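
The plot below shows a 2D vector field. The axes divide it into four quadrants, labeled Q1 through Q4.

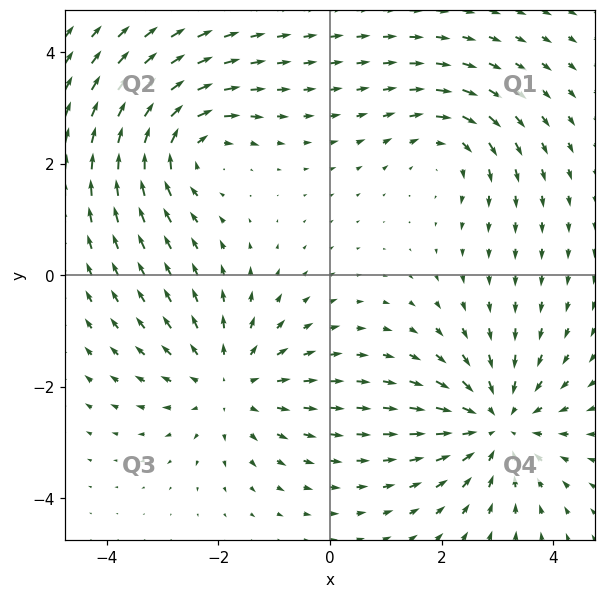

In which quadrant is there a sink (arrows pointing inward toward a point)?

Q4

The sink sits at approximately (3.0, -2.7), which lies in quadrant Q4. The divergence there is about -4, negative as expected for a sink.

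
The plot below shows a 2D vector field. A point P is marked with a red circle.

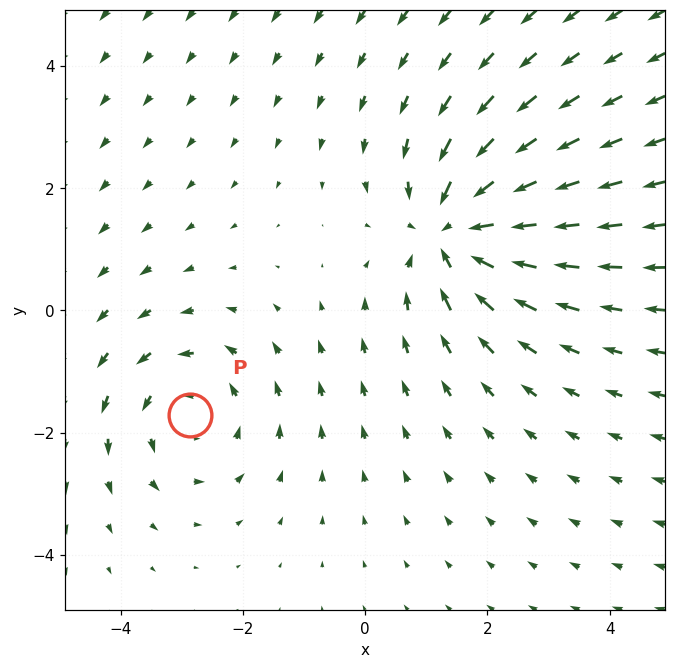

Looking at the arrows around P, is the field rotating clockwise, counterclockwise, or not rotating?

Near P at (-2.9, -1.7) the arrows circulate counterclockwise. The curl (z-component) there is about +3; positive curl means counterclockwise rotation.

counterclockwise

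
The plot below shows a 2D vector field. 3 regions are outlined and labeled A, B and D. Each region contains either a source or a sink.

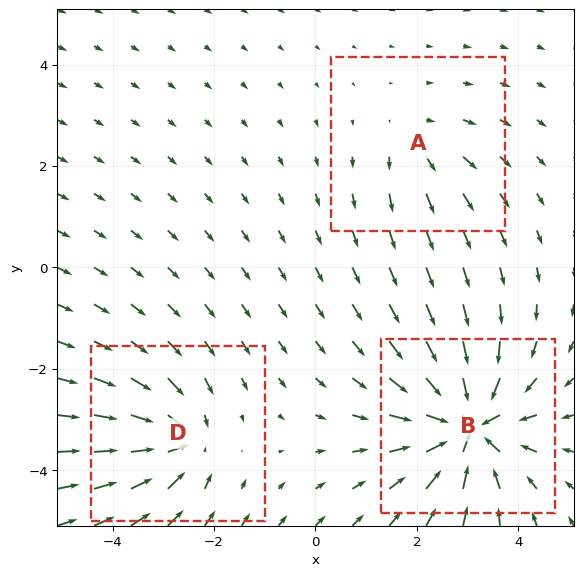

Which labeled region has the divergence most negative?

Divergence at each region's feature centre — A: about +2, B: about -6, D: about -4. Region B is most negative.

B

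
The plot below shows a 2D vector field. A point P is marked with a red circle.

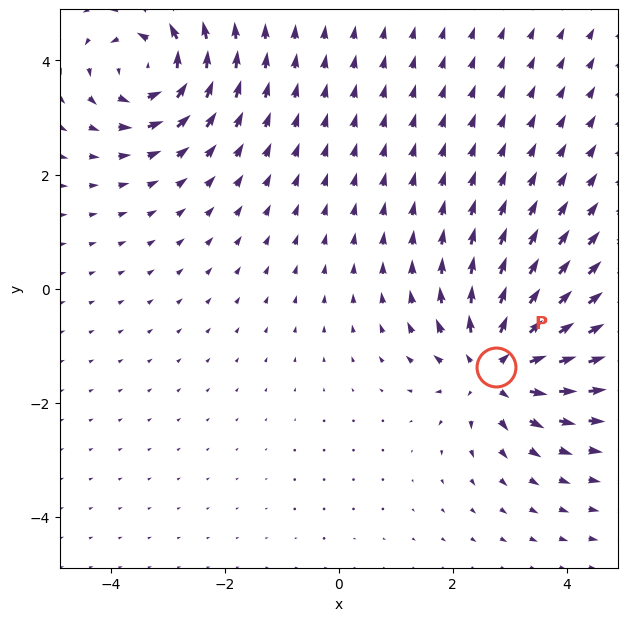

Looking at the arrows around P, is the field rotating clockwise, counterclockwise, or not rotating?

not rotating

Near P at (2.8, -1.4) the arrows show no circulation. The curl there is ≈0.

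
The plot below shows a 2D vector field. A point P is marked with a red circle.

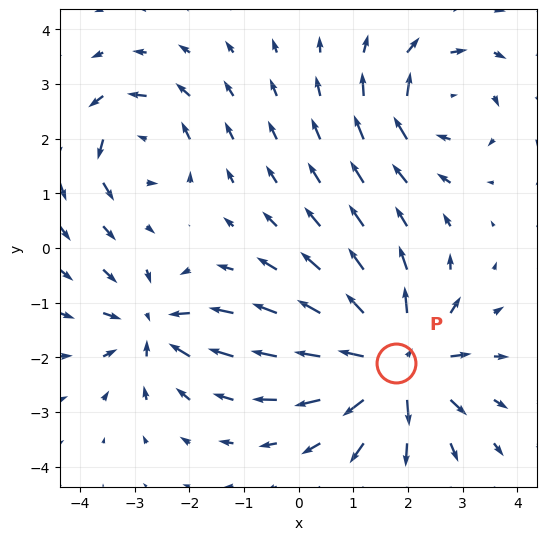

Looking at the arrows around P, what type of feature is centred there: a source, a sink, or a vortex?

source

At P (1.8, -2.1) the arrows spread outward. Divergence about +6, curl ≈0 — positive divergence with near-zero curl is a source.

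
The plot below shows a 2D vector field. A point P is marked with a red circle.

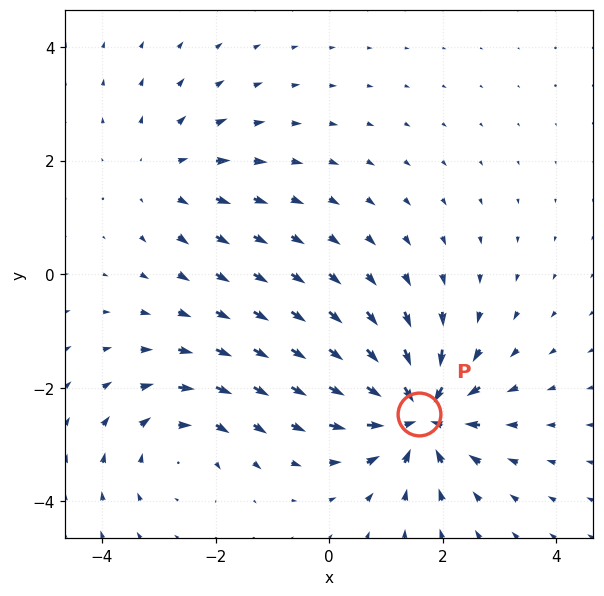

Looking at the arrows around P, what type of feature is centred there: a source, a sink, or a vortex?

sink

At P (1.6, -2.5) the arrows converge inward. Divergence about -6, curl ≈0 — negative divergence with near-zero curl is a sink.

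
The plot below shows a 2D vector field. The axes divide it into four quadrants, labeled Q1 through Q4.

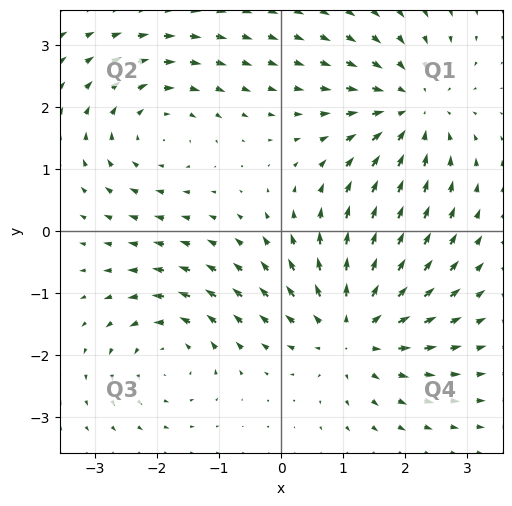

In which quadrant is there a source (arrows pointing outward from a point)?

Q4

The source sits at approximately (1.1, -1.6), which lies in quadrant Q4. The divergence there is about +5, positive as expected for a source.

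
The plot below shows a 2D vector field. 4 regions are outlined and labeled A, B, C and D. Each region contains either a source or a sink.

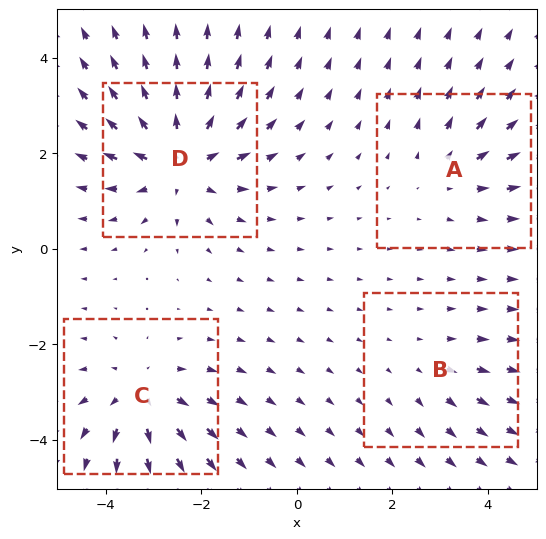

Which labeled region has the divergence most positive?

Divergence at each region's feature centre — A: about +3, B: about +2, C: about +5, D: about +6. Region D is most positive.

D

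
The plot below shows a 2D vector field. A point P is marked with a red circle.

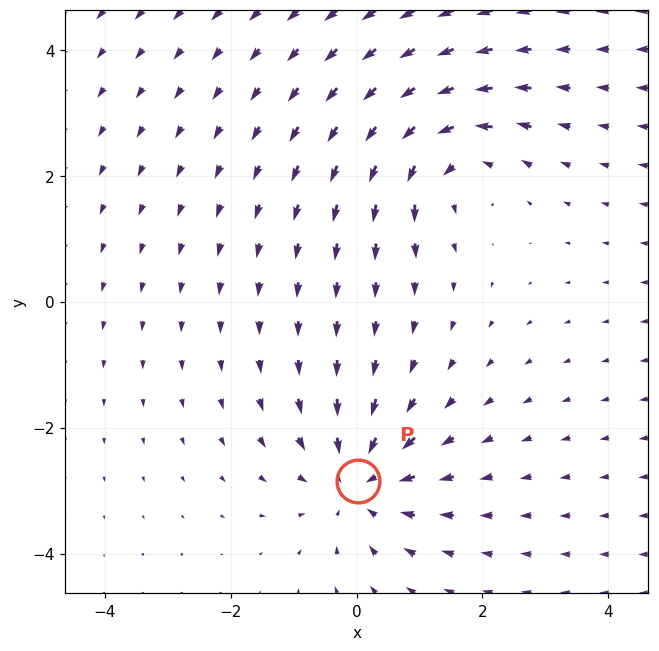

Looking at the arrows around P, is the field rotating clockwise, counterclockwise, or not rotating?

not rotating

Near P at (0.0, -2.8) the arrows show no circulation. The curl there is ≈0.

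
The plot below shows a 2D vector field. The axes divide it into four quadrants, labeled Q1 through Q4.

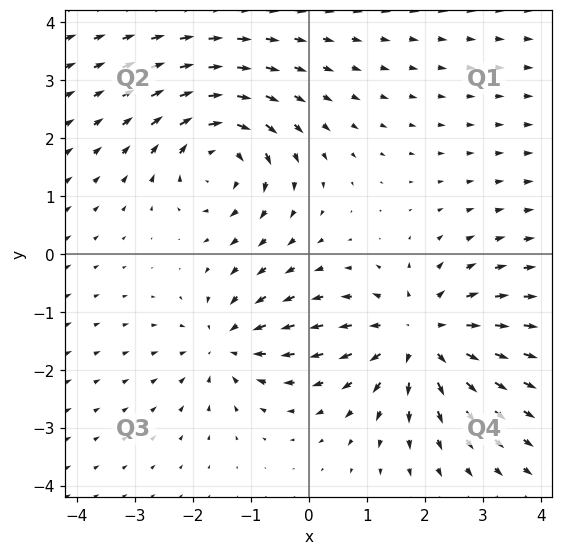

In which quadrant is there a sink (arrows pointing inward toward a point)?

The sink sits at approximately (-1.4, -1.6), which lies in quadrant Q3. The divergence there is about -3, negative as expected for a sink.

Q3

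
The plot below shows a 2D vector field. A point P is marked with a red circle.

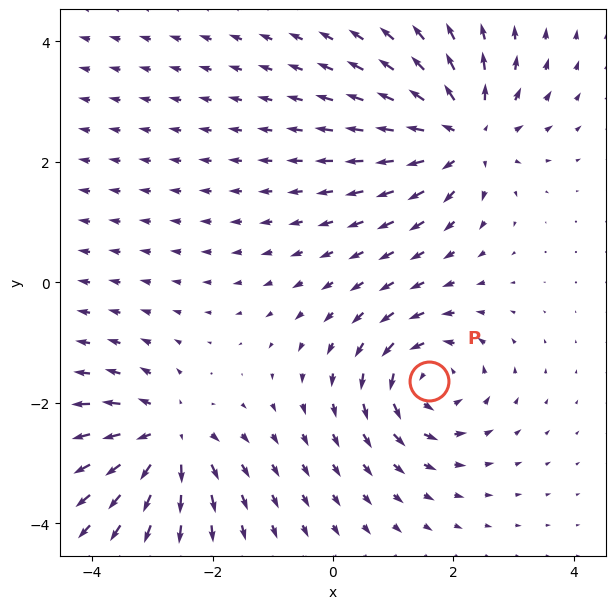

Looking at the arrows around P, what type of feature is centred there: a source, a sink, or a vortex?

At P (1.6, -1.6) the arrows circulate counterclockwise. Divergence ≈0, curl about +5 — near-zero divergence with nonzero curl is a vortex.

vortex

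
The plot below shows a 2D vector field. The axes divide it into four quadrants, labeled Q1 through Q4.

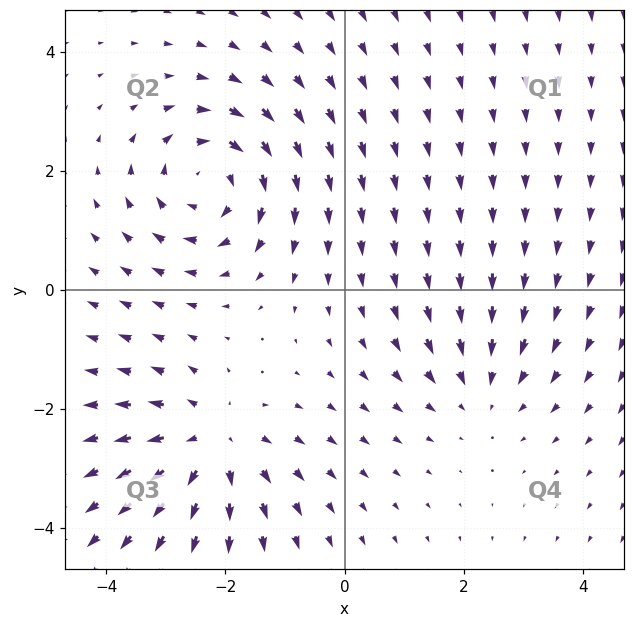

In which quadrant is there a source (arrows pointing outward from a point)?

Q3

The source sits at approximately (-2.2, -2.6), which lies in quadrant Q3. The divergence there is about +4, positive as expected for a source.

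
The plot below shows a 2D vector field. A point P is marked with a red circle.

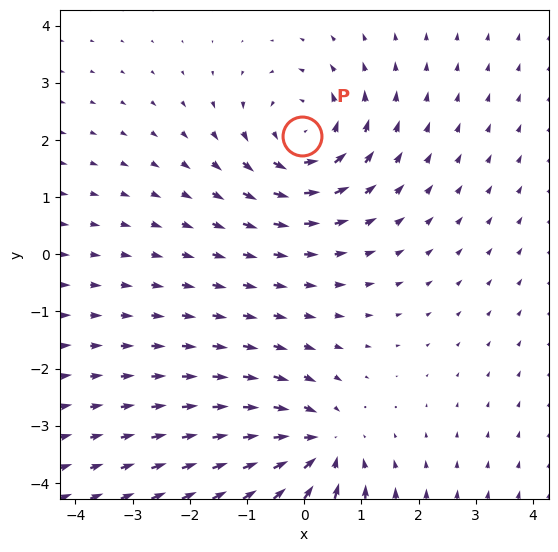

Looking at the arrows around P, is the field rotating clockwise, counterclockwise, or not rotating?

Near P at (-0.0, 2.1) the arrows circulate counterclockwise. The curl (z-component) there is about +4; positive curl means counterclockwise rotation.

counterclockwise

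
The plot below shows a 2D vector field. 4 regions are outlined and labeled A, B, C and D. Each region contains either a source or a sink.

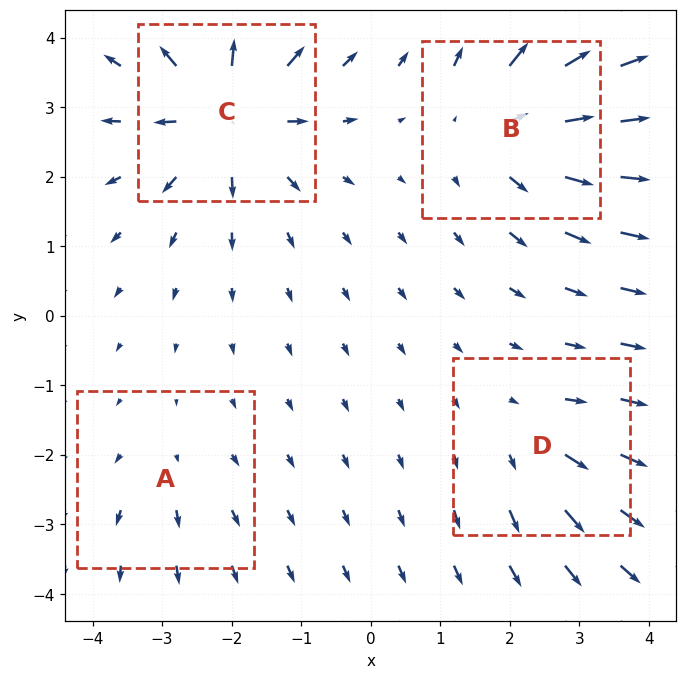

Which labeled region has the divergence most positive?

C

Divergence at each region's feature centre — A: about +2, B: about +6, C: about +7, D: about +4. Region C is most positive.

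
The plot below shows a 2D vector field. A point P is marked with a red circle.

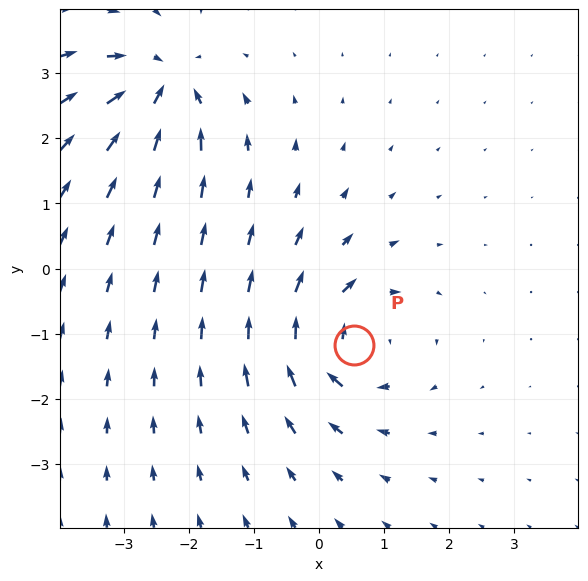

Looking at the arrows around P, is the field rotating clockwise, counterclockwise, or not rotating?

clockwise

Near P at (0.5, -1.2) the arrows circulate clockwise. The curl (z-component) there is about -4; negative curl means clockwise rotation.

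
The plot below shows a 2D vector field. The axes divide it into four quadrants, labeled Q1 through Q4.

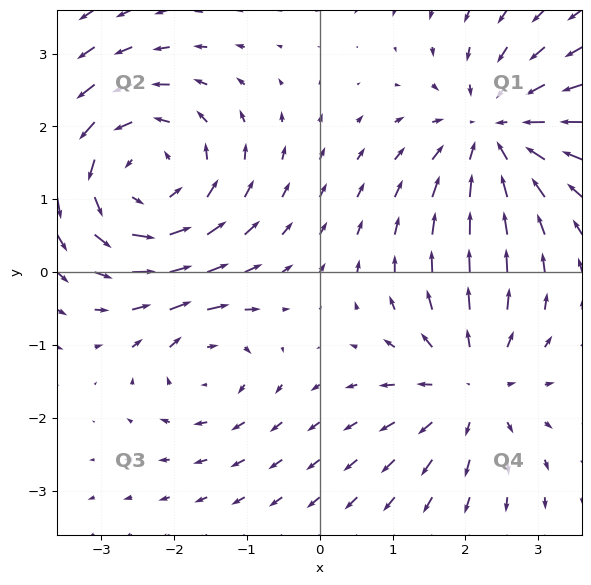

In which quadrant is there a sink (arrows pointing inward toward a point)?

The sink sits at approximately (2.4, 1.9), which lies in quadrant Q1. The divergence there is about -4, negative as expected for a sink.

Q1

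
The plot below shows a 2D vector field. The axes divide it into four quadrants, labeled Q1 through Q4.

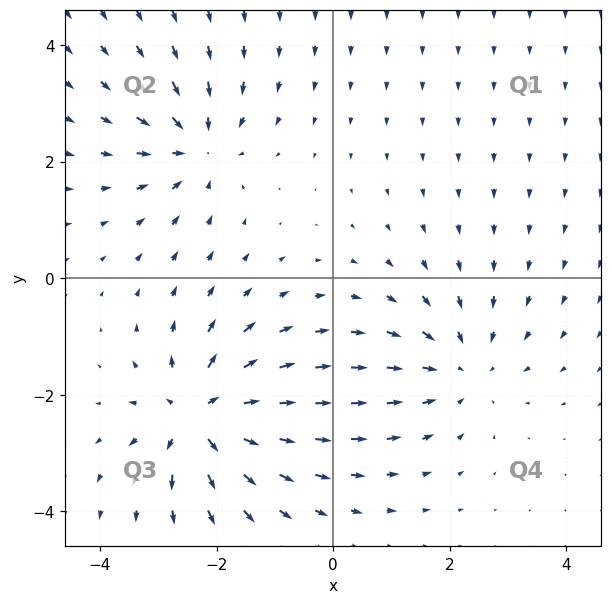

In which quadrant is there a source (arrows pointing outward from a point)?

Q3

The source sits at approximately (-2.3, -2.4), which lies in quadrant Q3. The divergence there is about +7, positive as expected for a source.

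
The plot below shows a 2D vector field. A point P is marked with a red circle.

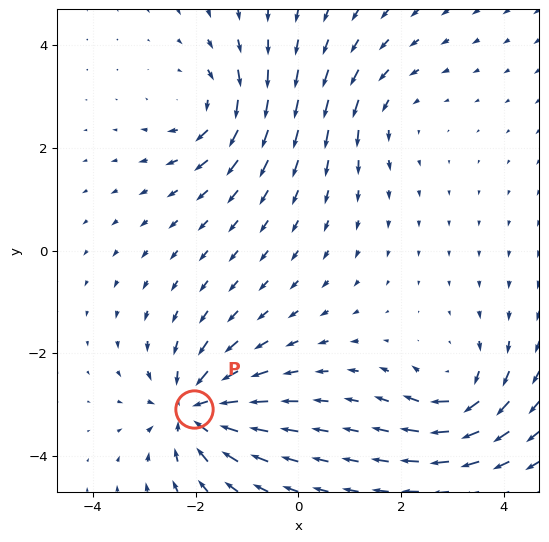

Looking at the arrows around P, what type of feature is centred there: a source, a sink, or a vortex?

At P (-2.0, -3.1) the arrows converge inward. Divergence about -6, curl ≈0 — negative divergence with near-zero curl is a sink.

sink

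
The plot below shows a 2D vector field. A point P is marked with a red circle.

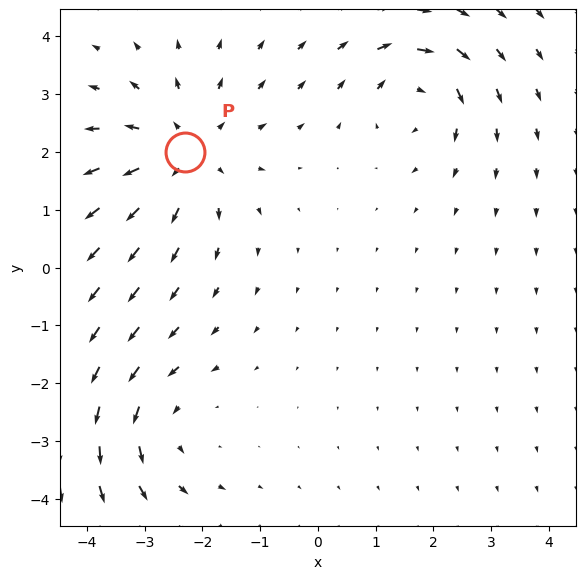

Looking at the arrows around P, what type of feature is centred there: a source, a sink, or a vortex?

At P (-2.3, 2.0) the arrows spread outward. Divergence about +4, curl ≈0 — positive divergence with near-zero curl is a source.

source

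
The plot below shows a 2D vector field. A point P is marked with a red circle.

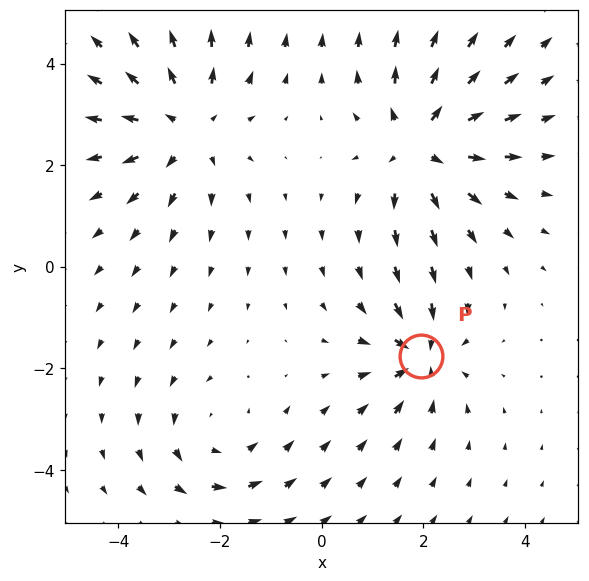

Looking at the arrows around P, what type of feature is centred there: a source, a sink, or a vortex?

sink

At P (2.0, -1.8) the arrows converge inward. Divergence about -5, curl ≈0 — negative divergence with near-zero curl is a sink.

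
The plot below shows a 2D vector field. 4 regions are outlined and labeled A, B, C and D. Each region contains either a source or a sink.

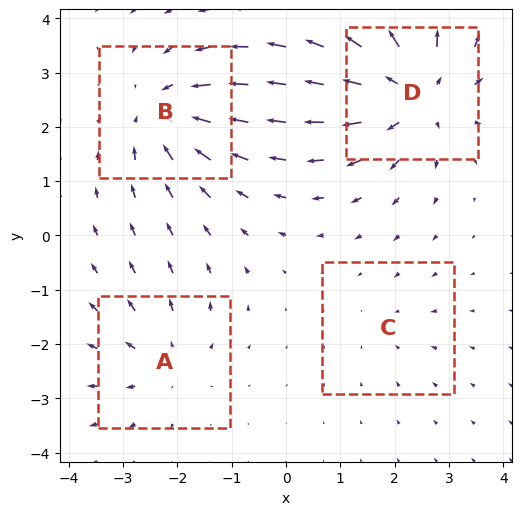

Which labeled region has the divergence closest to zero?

Divergence at each region's feature centre — A: about +3, B: about -5, C: about -2, D: about +6. Region C is closest to zero.

C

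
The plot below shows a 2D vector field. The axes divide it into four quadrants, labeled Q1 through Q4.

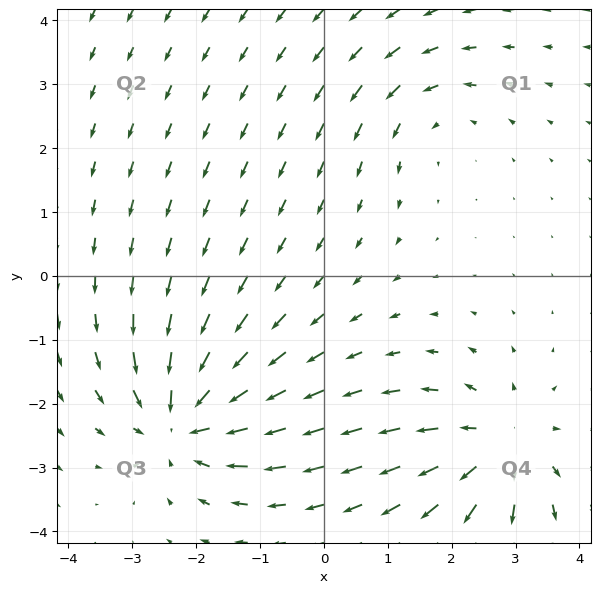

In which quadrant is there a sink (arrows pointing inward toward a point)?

Q3

The sink sits at approximately (-2.2, -2.3), which lies in quadrant Q3. The divergence there is about -6, negative as expected for a sink.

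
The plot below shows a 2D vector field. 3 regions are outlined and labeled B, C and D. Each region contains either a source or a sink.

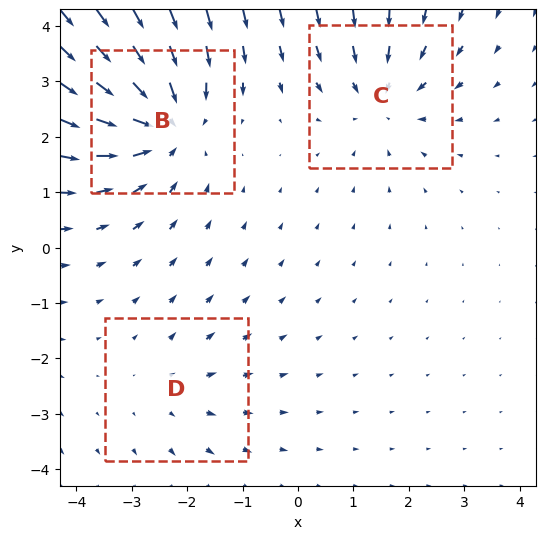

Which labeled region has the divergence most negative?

Divergence at each region's feature centre — B: about -4, C: about -3, D: about +2. Region B is most negative.

B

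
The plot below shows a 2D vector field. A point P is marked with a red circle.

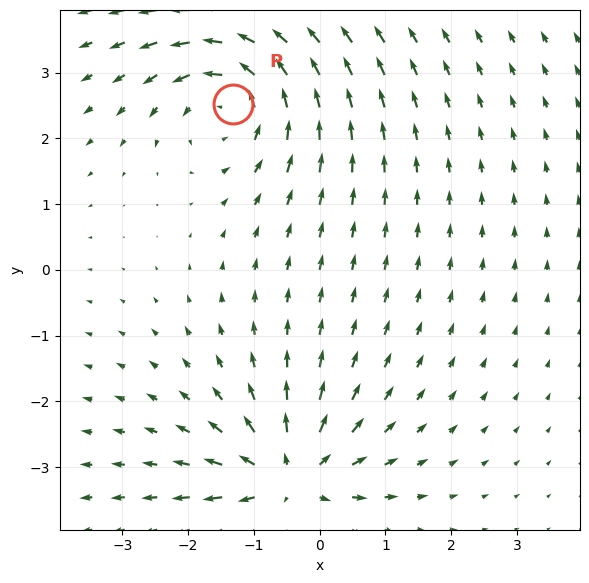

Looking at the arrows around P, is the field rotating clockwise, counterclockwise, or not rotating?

counterclockwise

Near P at (-1.3, 2.5) the arrows circulate counterclockwise. The curl (z-component) there is about +5; positive curl means counterclockwise rotation.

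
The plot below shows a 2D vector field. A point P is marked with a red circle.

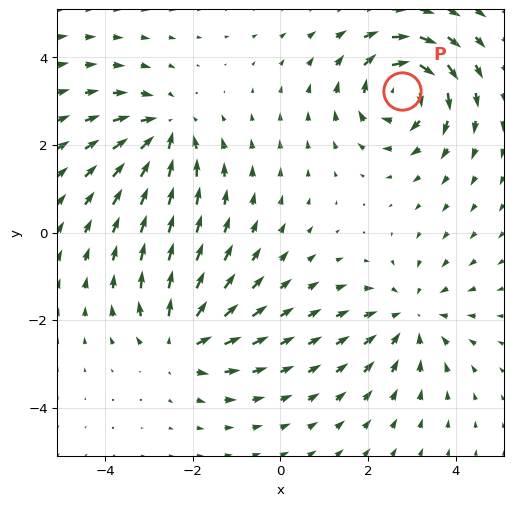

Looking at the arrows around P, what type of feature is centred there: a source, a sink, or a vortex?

At P (2.8, 3.2) the arrows circulate clockwise. Divergence ≈0, curl about -6 — near-zero divergence with nonzero curl is a vortex.

vortex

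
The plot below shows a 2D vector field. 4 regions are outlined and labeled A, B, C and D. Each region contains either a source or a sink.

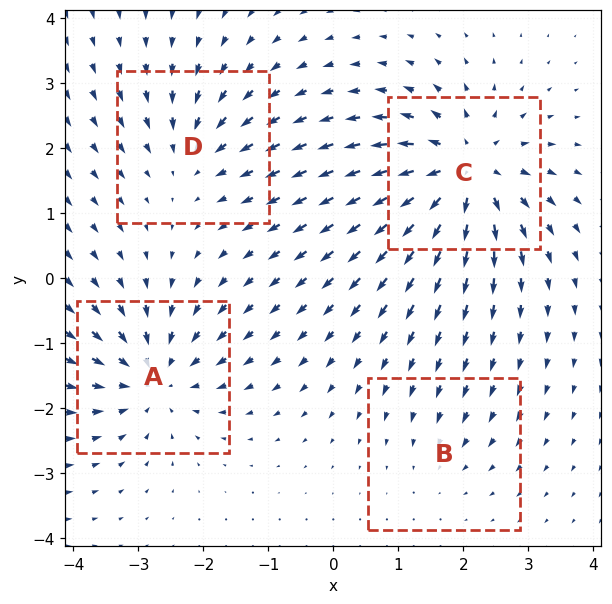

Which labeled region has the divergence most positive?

C

Divergence at each region's feature centre — A: about -6, B: about -2, C: about +8, D: about -4. Region C is most positive.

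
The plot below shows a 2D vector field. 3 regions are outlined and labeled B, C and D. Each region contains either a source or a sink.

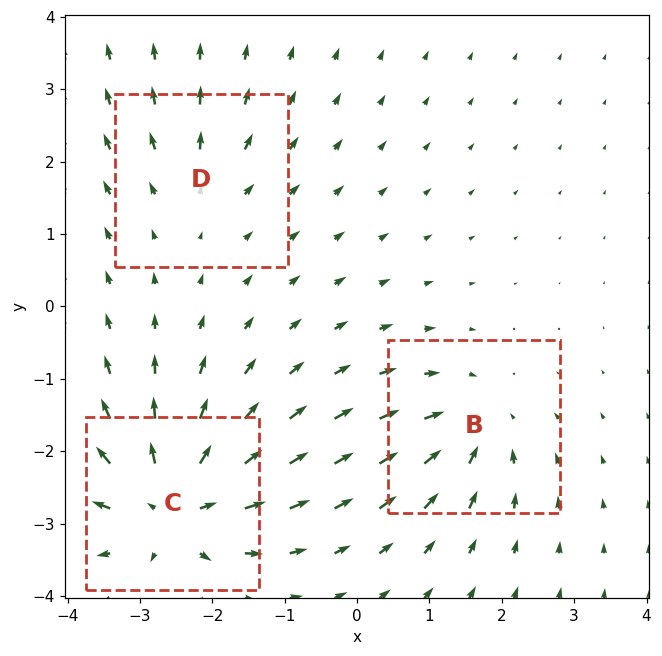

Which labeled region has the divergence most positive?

Divergence at each region's feature centre — B: about -4, C: about +7, D: about +2. Region C is most positive.

C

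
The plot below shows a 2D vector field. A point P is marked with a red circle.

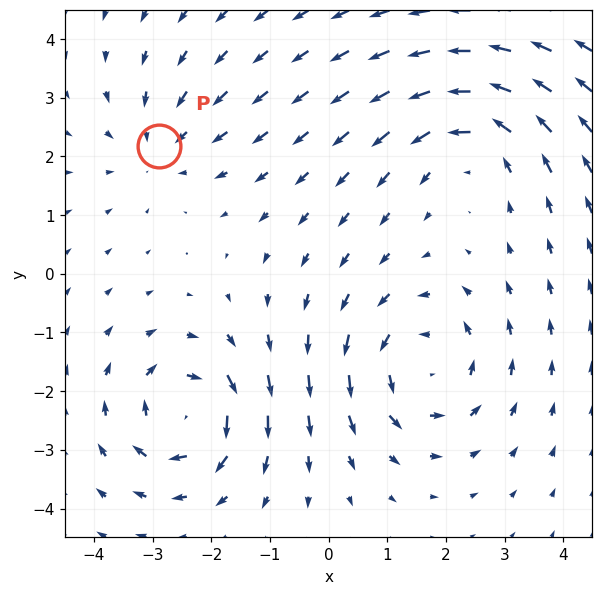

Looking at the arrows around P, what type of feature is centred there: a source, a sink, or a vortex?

At P (-2.9, 2.2) the arrows converge inward. Divergence about -3, curl ≈0 — negative divergence with near-zero curl is a sink.

sink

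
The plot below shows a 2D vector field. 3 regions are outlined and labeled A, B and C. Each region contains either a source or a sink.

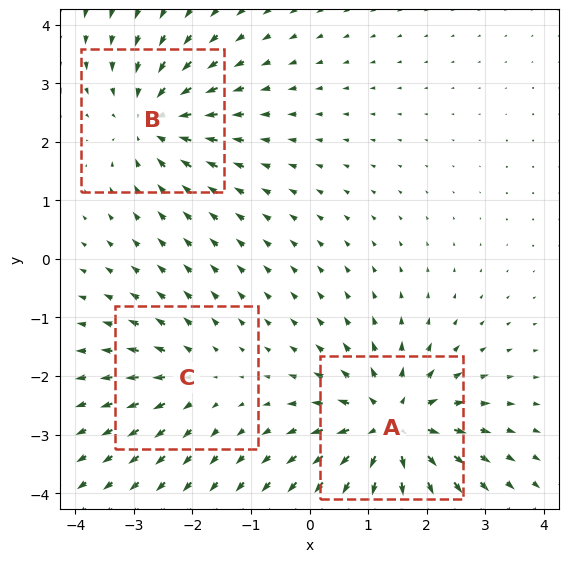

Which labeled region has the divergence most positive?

Divergence at each region's feature centre — A: about +5, B: about -4, C: about +2. Region A is most positive.

A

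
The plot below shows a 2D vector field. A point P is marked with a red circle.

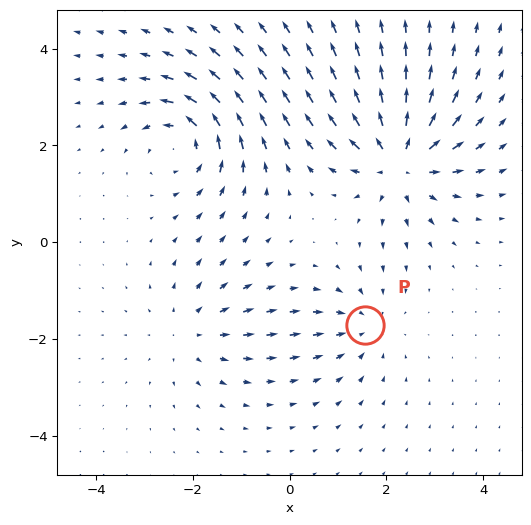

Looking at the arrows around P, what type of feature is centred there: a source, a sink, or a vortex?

sink

At P (1.5, -1.7) the arrows converge inward. Divergence about -3, curl ≈0 — negative divergence with near-zero curl is a sink.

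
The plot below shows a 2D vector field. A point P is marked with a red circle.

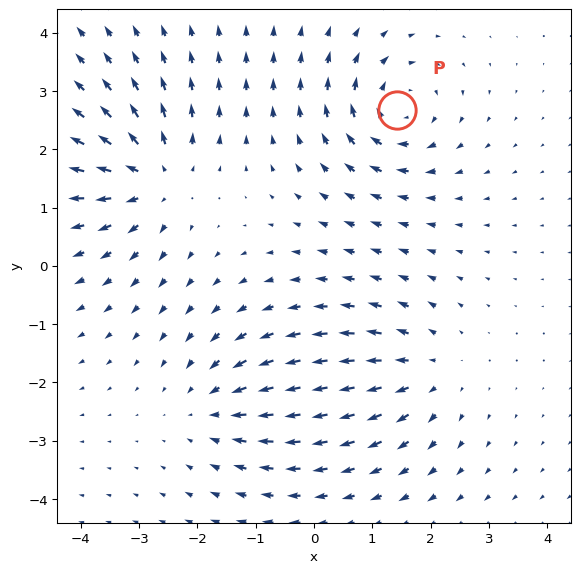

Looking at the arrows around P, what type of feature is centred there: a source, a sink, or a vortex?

At P (1.4, 2.7) the arrows circulate clockwise. Divergence ≈0, curl about -5 — near-zero divergence with nonzero curl is a vortex.

vortex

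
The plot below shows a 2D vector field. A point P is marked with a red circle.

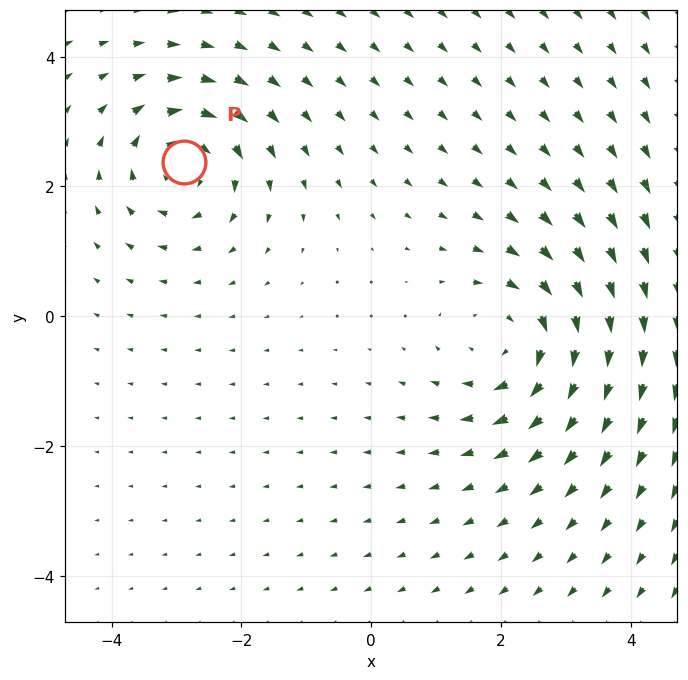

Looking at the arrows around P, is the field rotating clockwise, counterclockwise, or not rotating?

Near P at (-2.9, 2.4) the arrows circulate clockwise. The curl (z-component) there is about -4; negative curl means clockwise rotation.

clockwise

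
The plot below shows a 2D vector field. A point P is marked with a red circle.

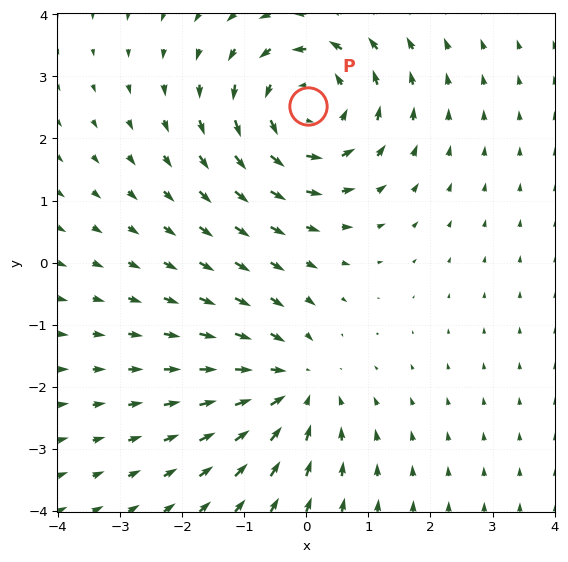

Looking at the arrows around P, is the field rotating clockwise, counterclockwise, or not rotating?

Near P at (0.0, 2.5) the arrows circulate counterclockwise. The curl (z-component) there is about +4; positive curl means counterclockwise rotation.

counterclockwise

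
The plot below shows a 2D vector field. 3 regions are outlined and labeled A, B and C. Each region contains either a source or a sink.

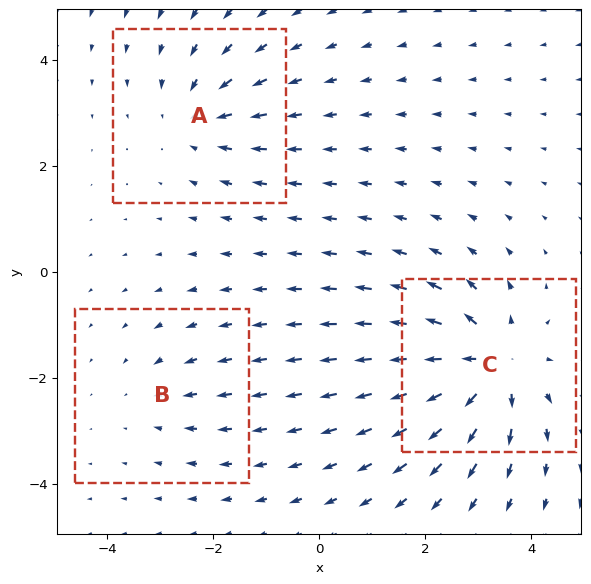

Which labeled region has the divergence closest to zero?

B

Divergence at each region's feature centre — A: about -3, B: about -2, C: about +5. Region B is closest to zero.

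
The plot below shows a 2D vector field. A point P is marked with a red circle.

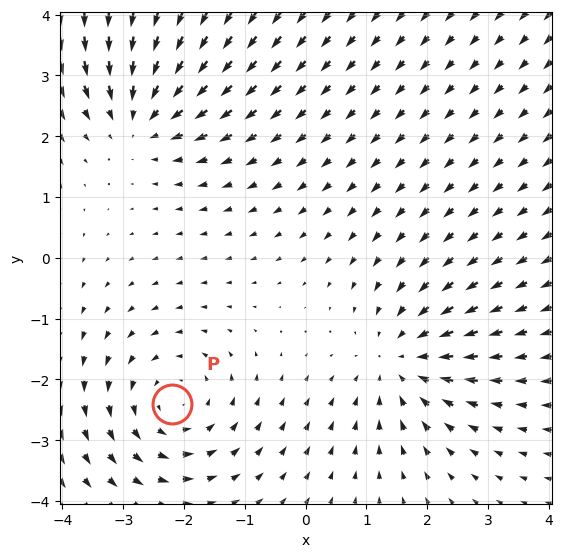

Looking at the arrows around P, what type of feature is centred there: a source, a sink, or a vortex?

vortex

At P (-2.2, -2.4) the arrows circulate counterclockwise. Divergence ≈0, curl about +3 — near-zero divergence with nonzero curl is a vortex.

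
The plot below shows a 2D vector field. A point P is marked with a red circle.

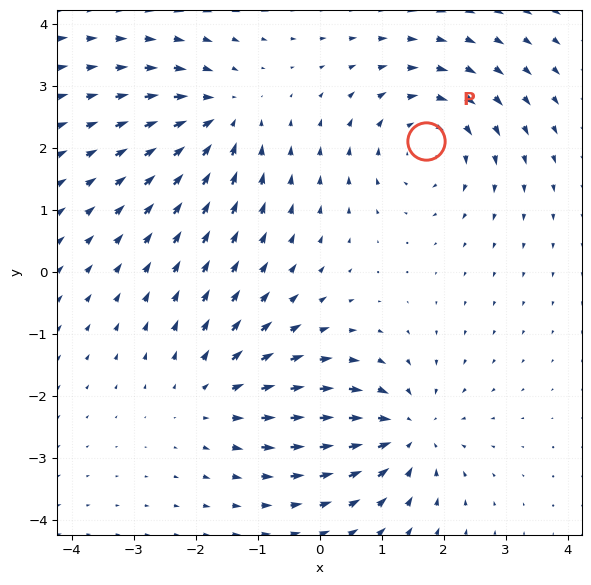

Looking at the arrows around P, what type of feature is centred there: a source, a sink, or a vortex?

vortex

At P (1.7, 2.1) the arrows circulate clockwise. Divergence ≈0, curl about -4 — near-zero divergence with nonzero curl is a vortex.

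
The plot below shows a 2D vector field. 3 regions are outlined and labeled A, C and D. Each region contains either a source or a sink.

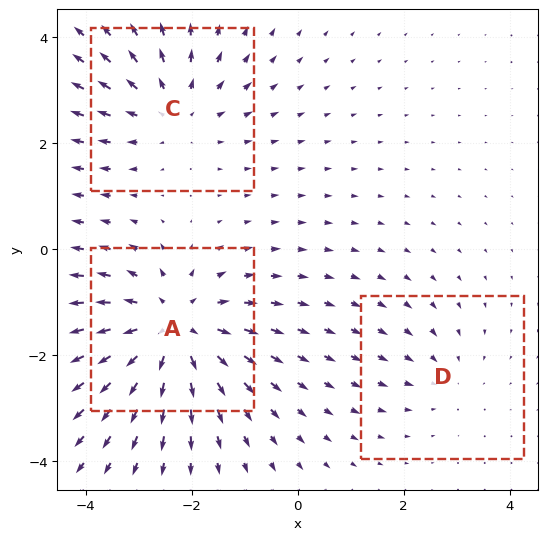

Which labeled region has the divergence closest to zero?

Divergence at each region's feature centre — A: about +4, C: about +3, D: about -2. Region D is closest to zero.

D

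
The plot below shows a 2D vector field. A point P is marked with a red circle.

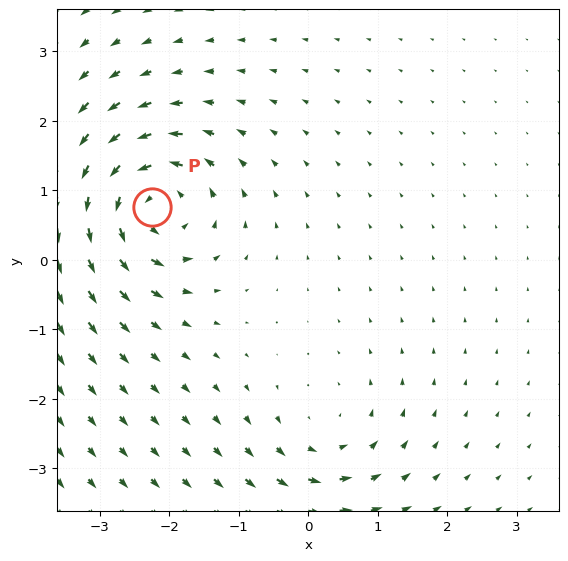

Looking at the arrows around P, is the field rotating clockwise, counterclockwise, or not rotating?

Near P at (-2.2, 0.8) the arrows circulate counterclockwise. The curl (z-component) there is about +6; positive curl means counterclockwise rotation.

counterclockwise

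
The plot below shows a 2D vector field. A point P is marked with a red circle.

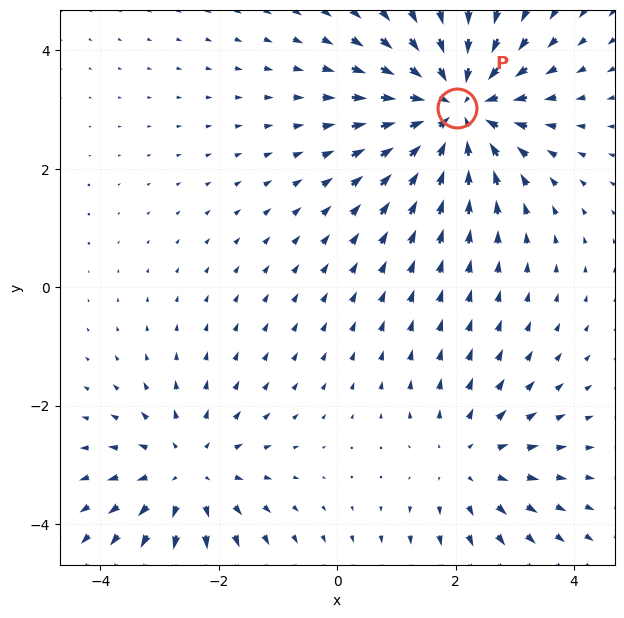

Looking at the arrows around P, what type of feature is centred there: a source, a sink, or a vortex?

At P (2.0, 3.0) the arrows converge inward. Divergence about -5, curl ≈0 — negative divergence with near-zero curl is a sink.

sink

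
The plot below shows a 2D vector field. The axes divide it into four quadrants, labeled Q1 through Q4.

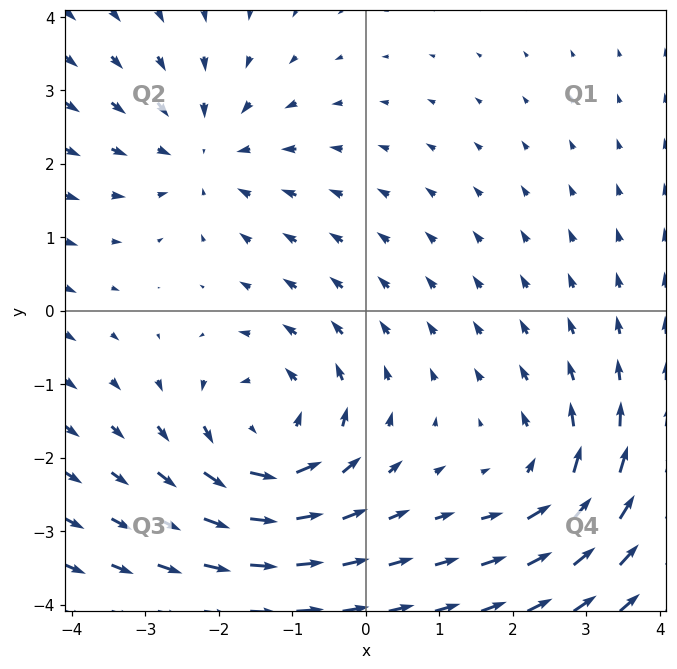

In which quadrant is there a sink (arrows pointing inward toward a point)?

Q2

The sink sits at approximately (-2.2, 2.1), which lies in quadrant Q2. The divergence there is about -3, negative as expected for a sink.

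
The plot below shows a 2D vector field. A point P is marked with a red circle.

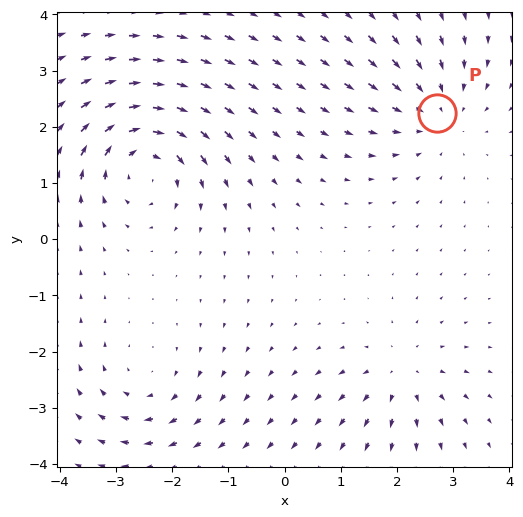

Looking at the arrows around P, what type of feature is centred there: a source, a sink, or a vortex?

sink

At P (2.7, 2.2) the arrows converge inward. Divergence about -4, curl ≈0 — negative divergence with near-zero curl is a sink.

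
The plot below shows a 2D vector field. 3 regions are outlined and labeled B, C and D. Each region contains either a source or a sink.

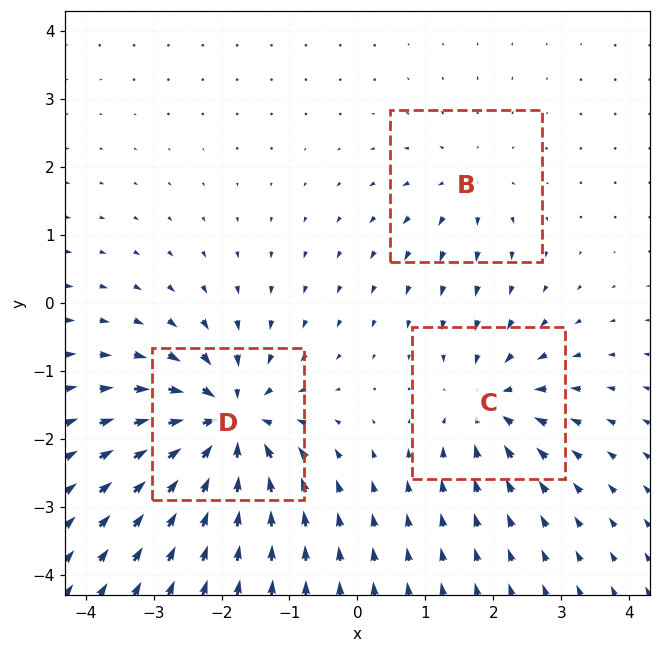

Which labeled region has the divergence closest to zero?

Divergence at each region's feature centre — B: about +3, C: about -4, D: about -6. Region B is closest to zero.

B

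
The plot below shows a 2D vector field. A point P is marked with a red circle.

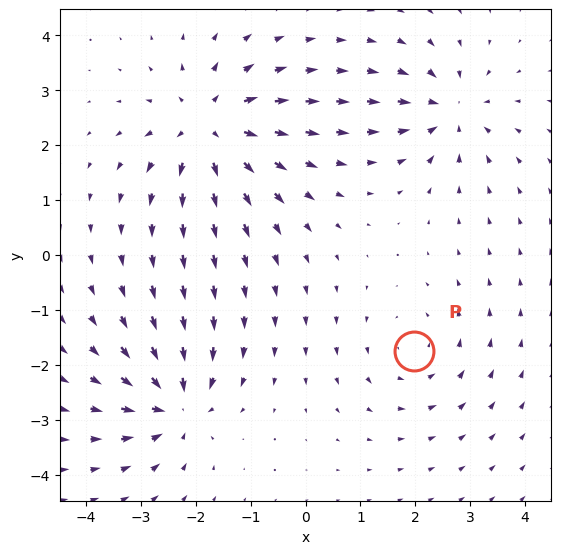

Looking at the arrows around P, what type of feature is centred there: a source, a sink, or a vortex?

vortex

At P (2.0, -1.8) the arrows circulate counterclockwise. Divergence ≈0, curl about +3 — near-zero divergence with nonzero curl is a vortex.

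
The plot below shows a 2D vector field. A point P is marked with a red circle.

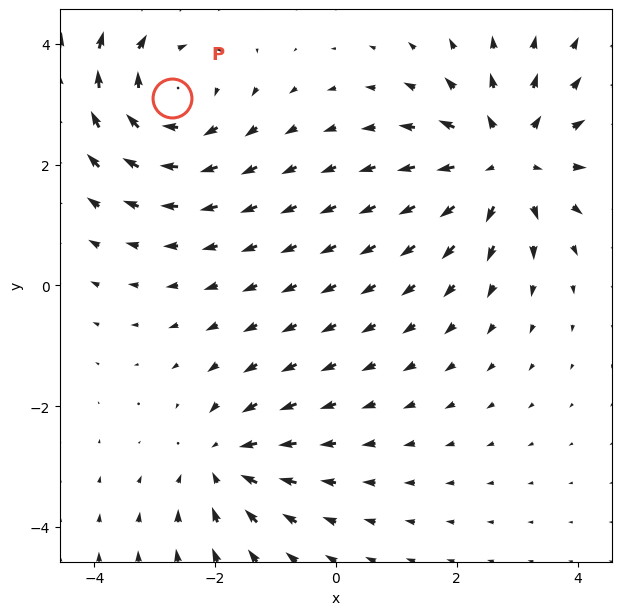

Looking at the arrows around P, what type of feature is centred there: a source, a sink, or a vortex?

At P (-2.7, 3.1) the arrows circulate clockwise. Divergence ≈0, curl about -4 — near-zero divergence with nonzero curl is a vortex.

vortex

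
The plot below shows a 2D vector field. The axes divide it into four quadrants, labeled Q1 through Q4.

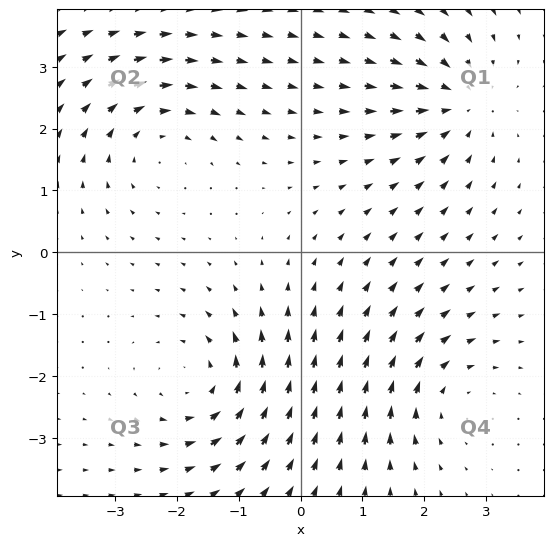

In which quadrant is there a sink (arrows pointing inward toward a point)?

Q1

The sink sits at approximately (2.6, 2.4), which lies in quadrant Q1. The divergence there is about -5, negative as expected for a sink.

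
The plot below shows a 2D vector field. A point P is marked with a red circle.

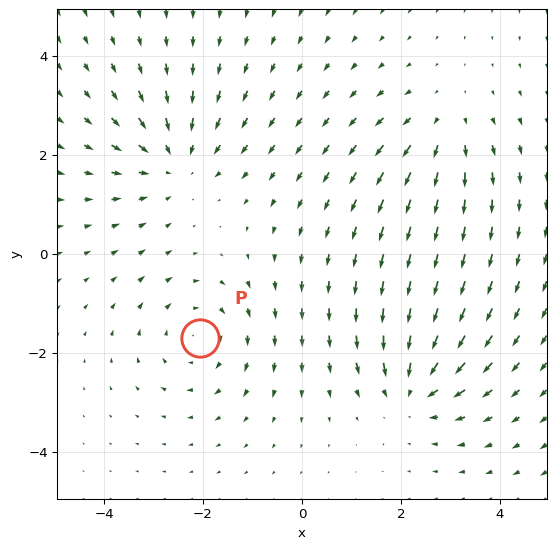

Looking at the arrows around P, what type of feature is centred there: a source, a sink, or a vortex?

At P (-2.1, -1.7) the arrows circulate clockwise. Divergence ≈0, curl about -4 — near-zero divergence with nonzero curl is a vortex.

vortex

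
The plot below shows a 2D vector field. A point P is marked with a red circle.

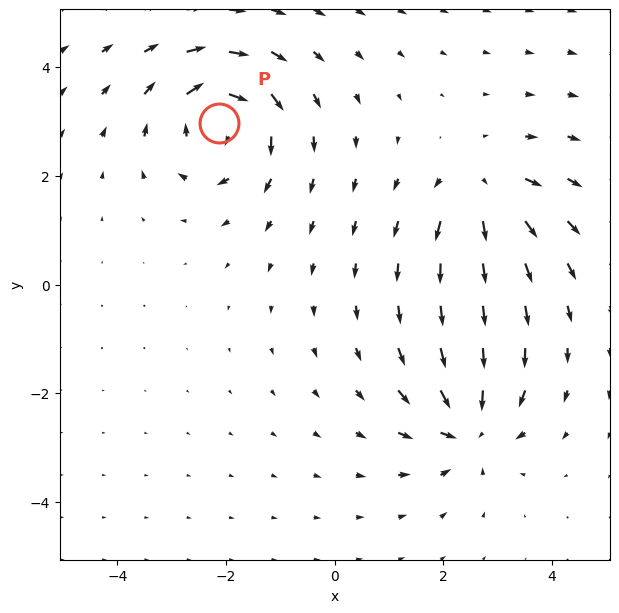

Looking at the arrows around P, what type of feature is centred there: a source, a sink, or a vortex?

At P (-2.1, 3.0) the arrows circulate clockwise. Divergence ≈0, curl about -6 — near-zero divergence with nonzero curl is a vortex.

vortex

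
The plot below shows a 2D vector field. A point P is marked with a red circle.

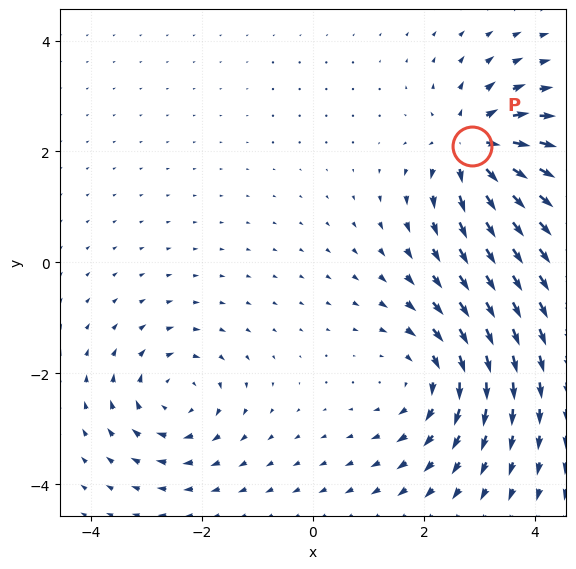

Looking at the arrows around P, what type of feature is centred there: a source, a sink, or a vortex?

source

At P (2.9, 2.1) the arrows spread outward. Divergence about +7, curl ≈0 — positive divergence with near-zero curl is a source.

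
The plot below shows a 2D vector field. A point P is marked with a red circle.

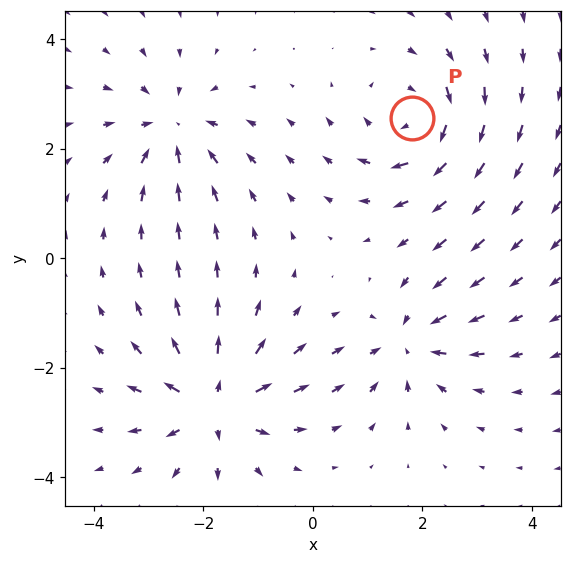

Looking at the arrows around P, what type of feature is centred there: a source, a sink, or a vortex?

vortex

At P (1.8, 2.6) the arrows circulate clockwise. Divergence ≈0, curl about -5 — near-zero divergence with nonzero curl is a vortex.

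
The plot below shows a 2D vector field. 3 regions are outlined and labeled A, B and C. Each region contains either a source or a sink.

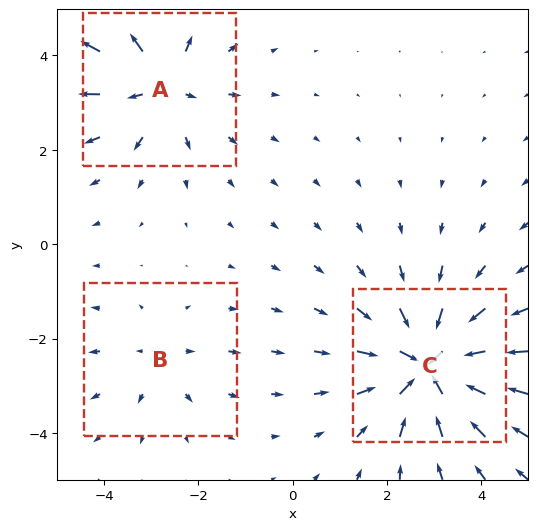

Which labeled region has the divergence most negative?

C

Divergence at each region's feature centre — A: about +4, B: about +2, C: about -5. Region C is most negative.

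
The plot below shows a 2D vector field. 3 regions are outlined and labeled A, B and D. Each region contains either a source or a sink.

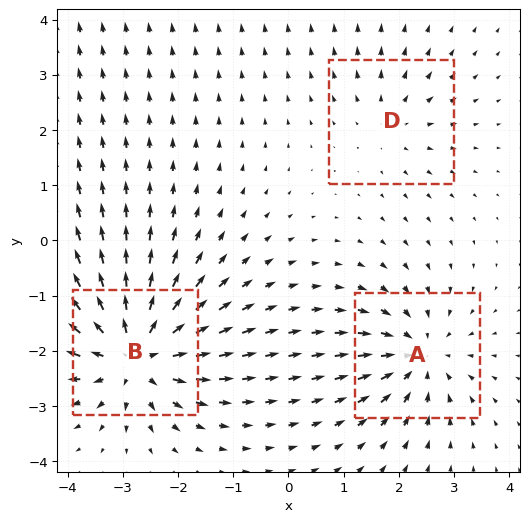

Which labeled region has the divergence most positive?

Divergence at each region's feature centre — A: about -4, B: about +6, D: about +2. Region B is most positive.

B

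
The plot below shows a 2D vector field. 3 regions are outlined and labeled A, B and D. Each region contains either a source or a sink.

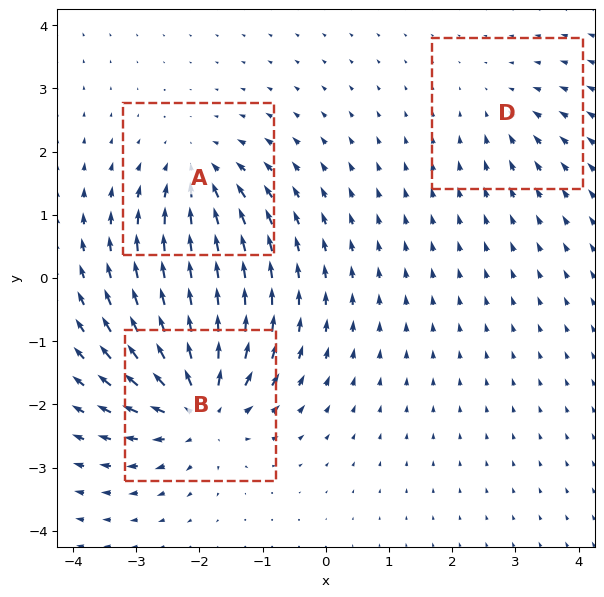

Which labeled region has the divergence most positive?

B

Divergence at each region's feature centre — A: about -4, B: about +6, D: about -2. Region B is most positive.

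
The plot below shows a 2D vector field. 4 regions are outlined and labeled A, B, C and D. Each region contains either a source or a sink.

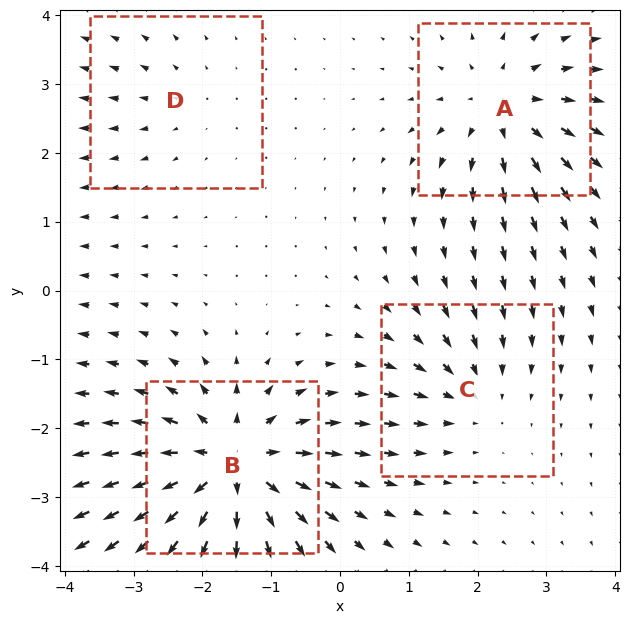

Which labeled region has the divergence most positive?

Divergence at each region's feature centre — A: about +5, B: about +8, C: about -4, D: about +2. Region B is most positive.

B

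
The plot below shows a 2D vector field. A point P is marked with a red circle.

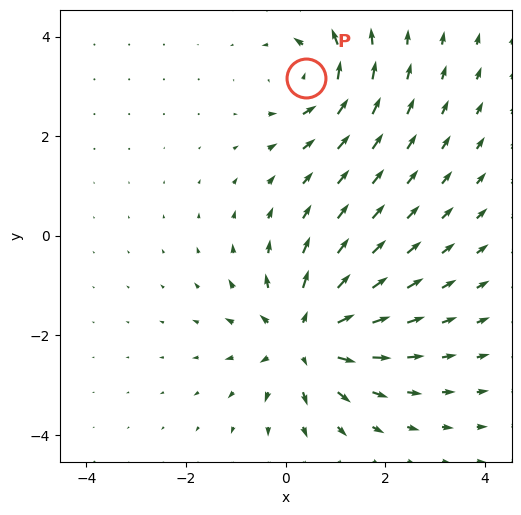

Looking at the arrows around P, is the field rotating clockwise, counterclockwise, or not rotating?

Near P at (0.4, 3.2) the arrows circulate counterclockwise. The curl (z-component) there is about +4; positive curl means counterclockwise rotation.

counterclockwise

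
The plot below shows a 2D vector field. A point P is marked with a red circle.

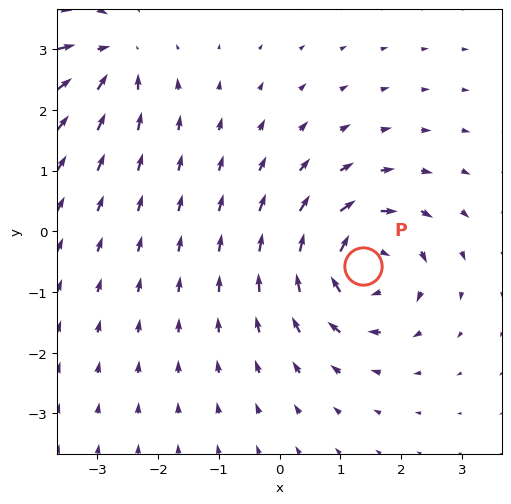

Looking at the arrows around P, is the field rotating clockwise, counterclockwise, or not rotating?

clockwise

Near P at (1.4, -0.6) the arrows circulate clockwise. The curl (z-component) there is about -6; negative curl means clockwise rotation.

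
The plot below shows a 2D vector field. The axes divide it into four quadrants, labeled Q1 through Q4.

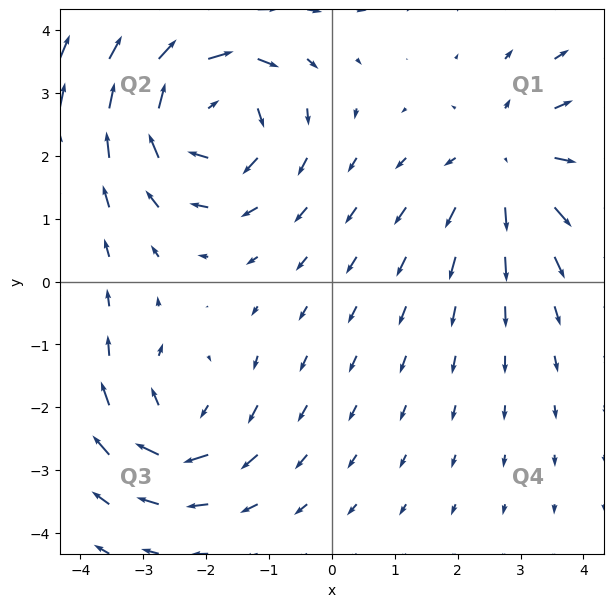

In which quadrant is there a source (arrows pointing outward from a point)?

The source sits at approximately (2.8, 1.9), which lies in quadrant Q1. The divergence there is about +3, positive as expected for a source.

Q1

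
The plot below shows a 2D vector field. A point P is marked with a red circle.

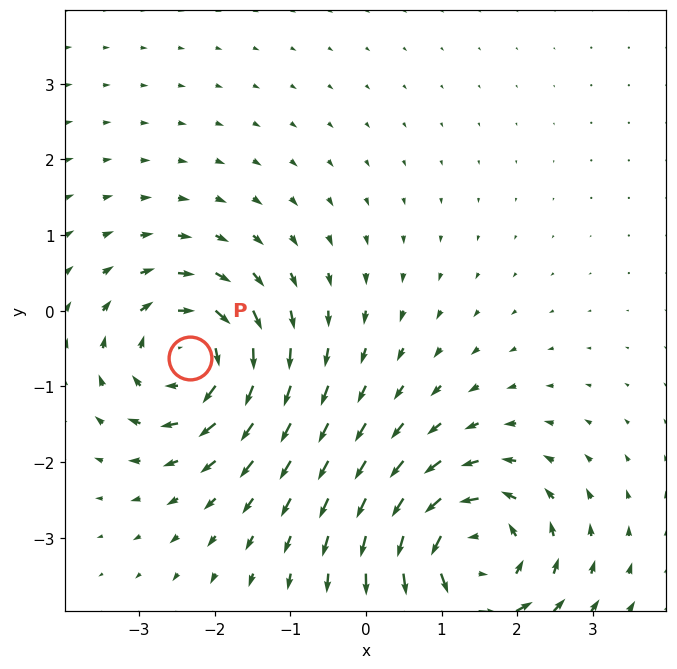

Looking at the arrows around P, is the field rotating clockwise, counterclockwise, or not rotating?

Near P at (-2.3, -0.6) the arrows circulate clockwise. The curl (z-component) there is about -5; negative curl means clockwise rotation.

clockwise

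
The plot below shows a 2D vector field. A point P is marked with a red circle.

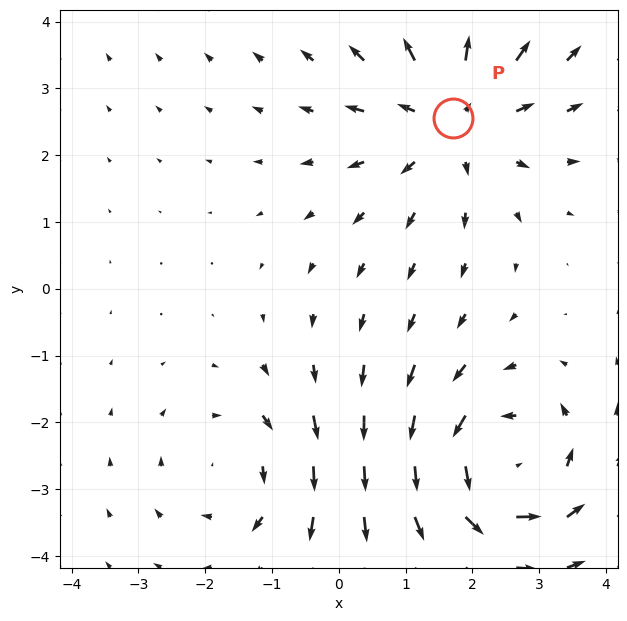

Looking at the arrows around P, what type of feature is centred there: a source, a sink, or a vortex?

source

At P (1.7, 2.6) the arrows spread outward. Divergence about +3, curl ≈0 — positive divergence with near-zero curl is a source.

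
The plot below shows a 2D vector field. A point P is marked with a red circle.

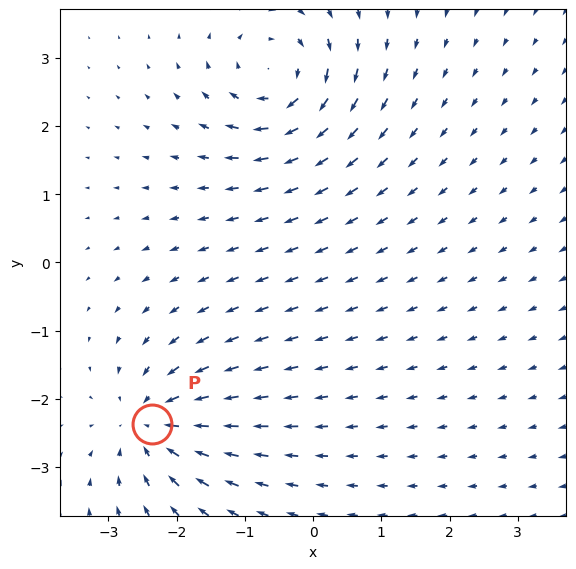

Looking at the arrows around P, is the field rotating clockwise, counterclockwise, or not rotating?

not rotating

Near P at (-2.4, -2.4) the arrows show no circulation. The curl there is ≈0.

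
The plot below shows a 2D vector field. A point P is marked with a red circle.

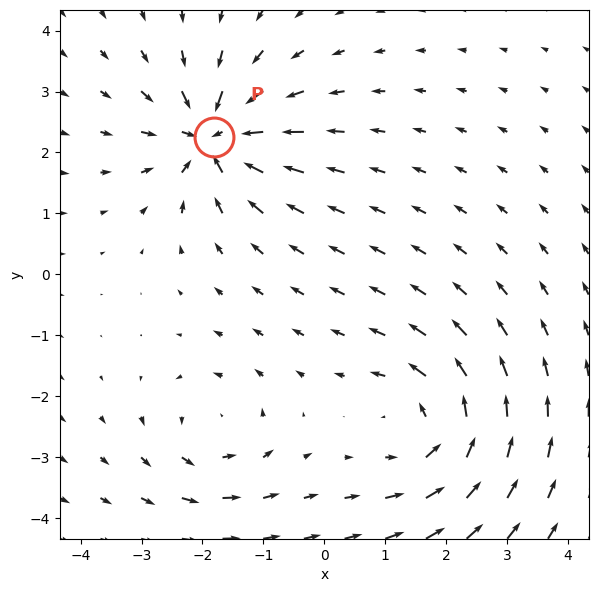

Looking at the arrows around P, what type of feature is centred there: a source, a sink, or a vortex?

sink

At P (-1.8, 2.3) the arrows converge inward. Divergence about -7, curl ≈0 — negative divergence with near-zero curl is a sink.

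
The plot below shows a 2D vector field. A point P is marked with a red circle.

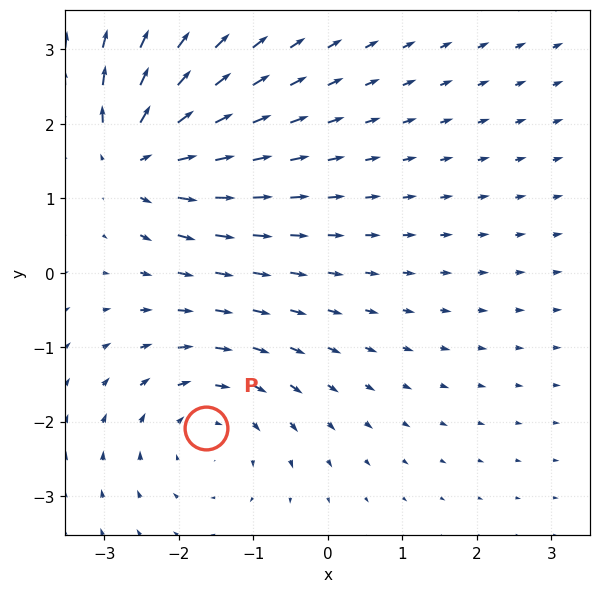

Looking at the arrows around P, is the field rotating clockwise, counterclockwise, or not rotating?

clockwise

Near P at (-1.6, -2.1) the arrows circulate clockwise. The curl (z-component) there is about -4; negative curl means clockwise rotation.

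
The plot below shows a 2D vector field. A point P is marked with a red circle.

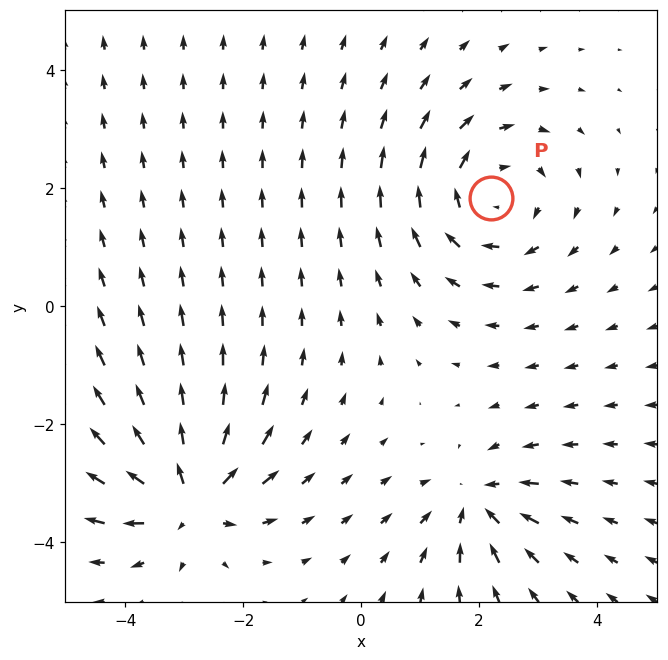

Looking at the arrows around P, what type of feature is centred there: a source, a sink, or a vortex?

At P (2.2, 1.8) the arrows circulate clockwise. Divergence ≈0, curl about -4 — near-zero divergence with nonzero curl is a vortex.

vortex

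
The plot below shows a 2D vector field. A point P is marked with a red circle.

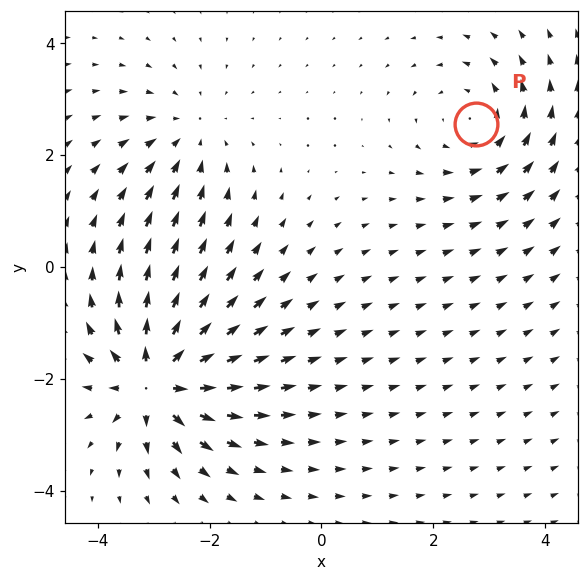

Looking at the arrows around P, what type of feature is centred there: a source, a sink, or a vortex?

At P (2.8, 2.6) the arrows circulate counterclockwise. Divergence ≈0, curl about +3 — near-zero divergence with nonzero curl is a vortex.

vortex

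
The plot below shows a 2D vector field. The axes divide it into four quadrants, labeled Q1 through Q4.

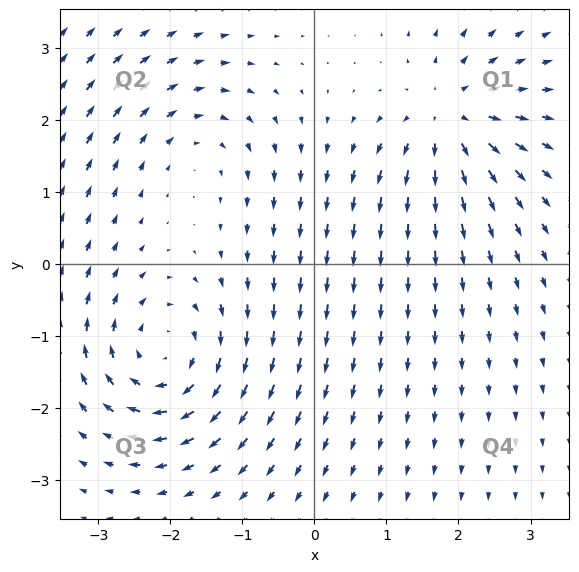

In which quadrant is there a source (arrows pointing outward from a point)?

Q1

The source sits at approximately (1.9, 2.0), which lies in quadrant Q1. The divergence there is about +4, positive as expected for a source.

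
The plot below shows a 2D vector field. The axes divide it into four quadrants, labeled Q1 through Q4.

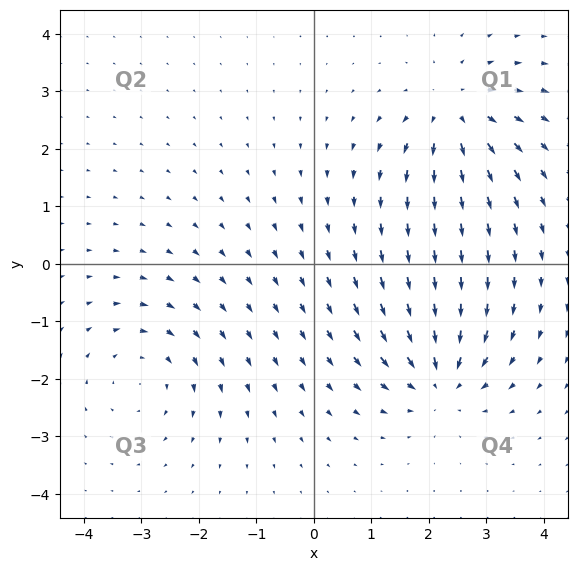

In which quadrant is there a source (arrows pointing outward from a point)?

Q1

The source sits at approximately (2.4, 2.6), which lies in quadrant Q1. The divergence there is about +5, positive as expected for a source.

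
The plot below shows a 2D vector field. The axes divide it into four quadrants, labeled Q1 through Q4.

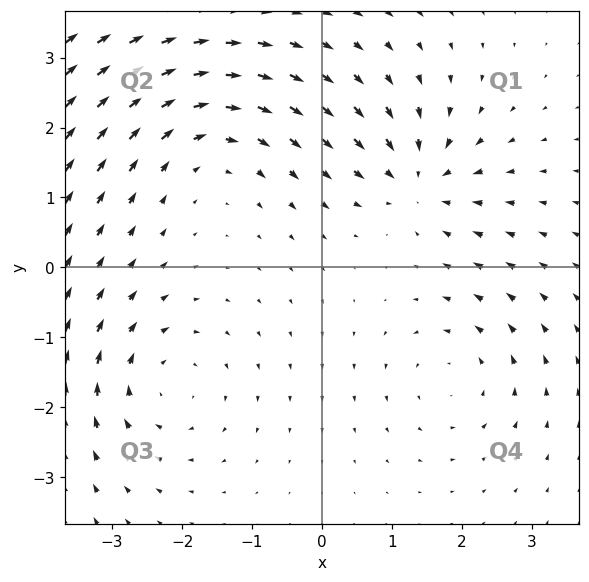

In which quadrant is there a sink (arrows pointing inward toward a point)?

The sink sits at approximately (1.4, 1.3), which lies in quadrant Q1. The divergence there is about -4, negative as expected for a sink.

Q1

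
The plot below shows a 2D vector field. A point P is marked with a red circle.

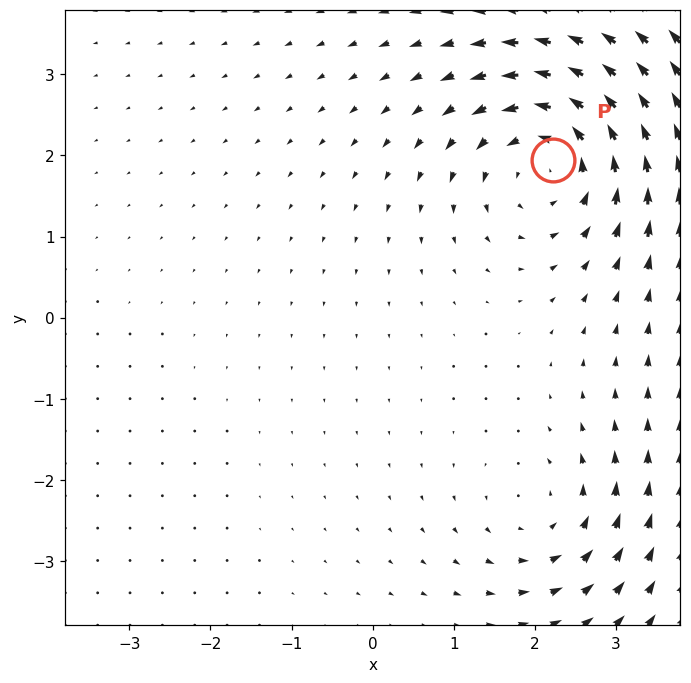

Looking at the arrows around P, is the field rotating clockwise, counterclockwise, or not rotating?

Near P at (2.2, 1.9) the arrows circulate counterclockwise. The curl (z-component) there is about +5; positive curl means counterclockwise rotation.

counterclockwise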